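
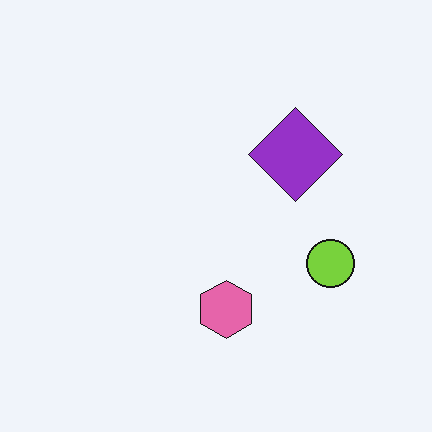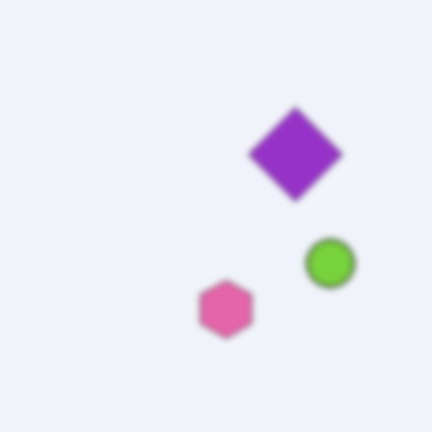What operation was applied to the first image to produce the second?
This is the original image noticeably gaussian-blurred.

Shape edges and outlines are uniformly softened across the whole image.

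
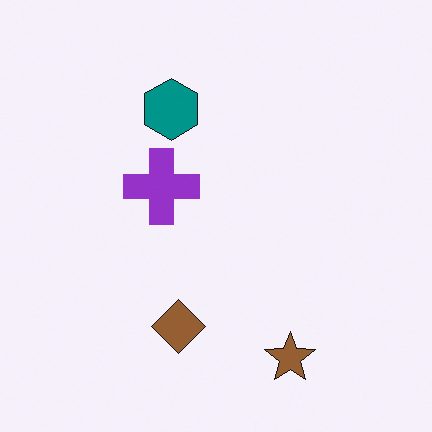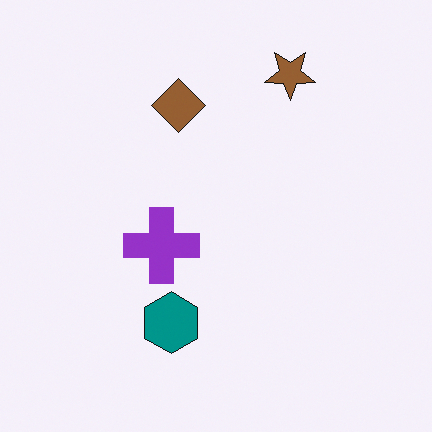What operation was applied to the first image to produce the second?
This is the original image flipped vertically (top ↔ bottom).

The brown star is in the bottom-right of the first image and the top-right of the second — shapes on opposite sides of the horizontal midline have swapped in a mirror flip.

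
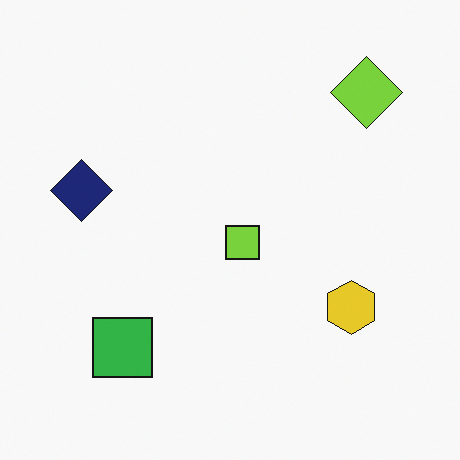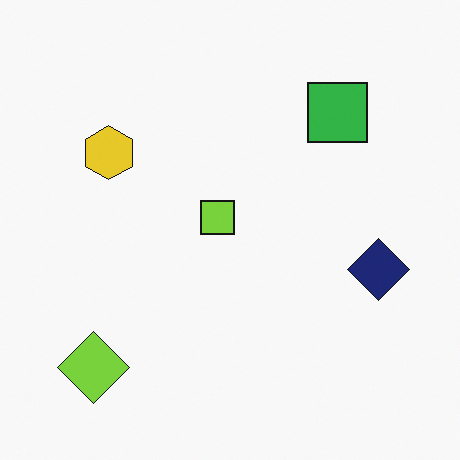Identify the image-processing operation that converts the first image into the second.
This is the original image rotated 180°.

The lime diamond sits in the top-right of the first image and the bottom-left of the second — consistent with a whole-image 180° rotation.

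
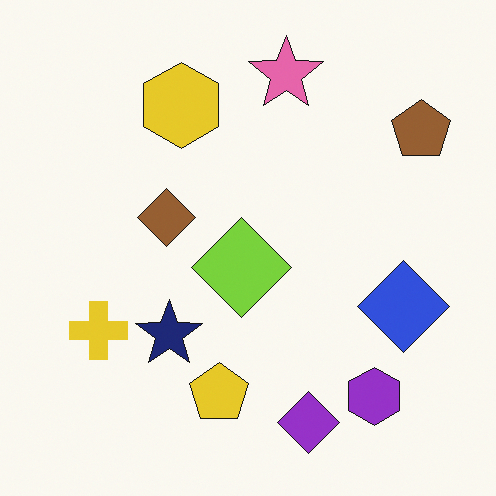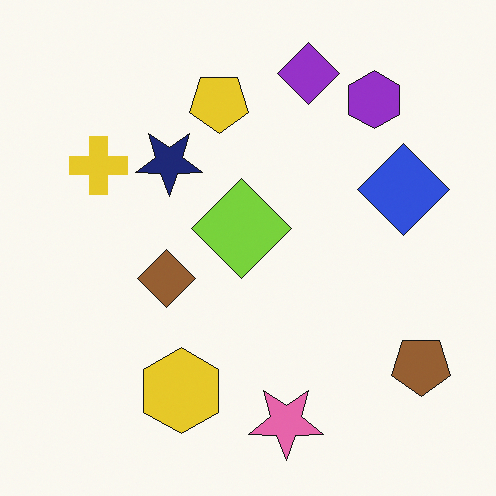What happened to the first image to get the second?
It was flipped vertically (top ↔ bottom).

The pink star is in the top of the first image and the bottom of the second — shapes on opposite sides of the horizontal midline have swapped in a mirror flip.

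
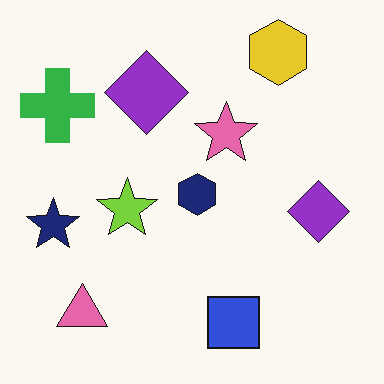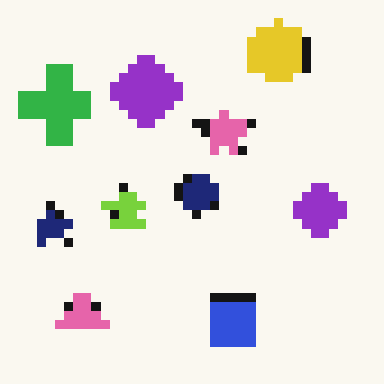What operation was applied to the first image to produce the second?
This is the original image coarsely pixelated.

Shapes are reduced to large square blocks; fine edges and outlines are lost — a downscale-then-upscale (mosaic) effect.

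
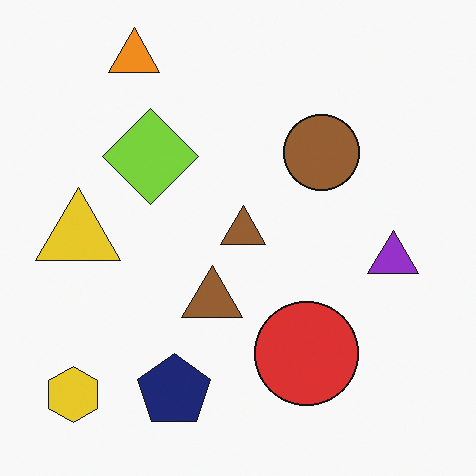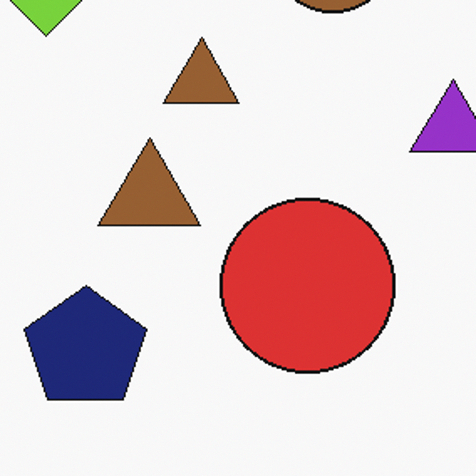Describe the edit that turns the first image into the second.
This is the original image cropped tightly and scaled back up.

The visible shapes are larger and the field of view is narrower; shapes near the original edges may be partly or wholly outside the frame — a crop-and-rescale.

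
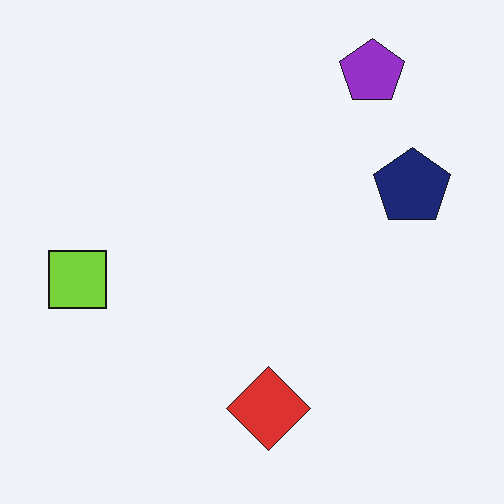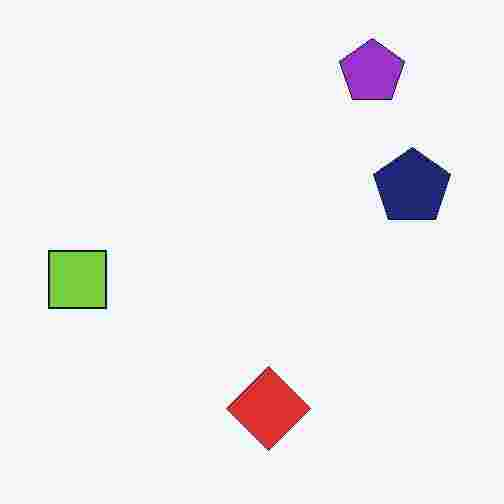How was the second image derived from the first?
Degraded with heavy JPEG compression.

Blocky 8×8 compression artifacts appear around shape edges and the flat background shows ringing — characteristic JPEG degradation.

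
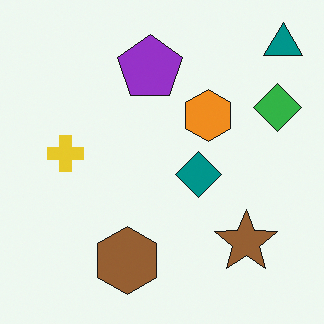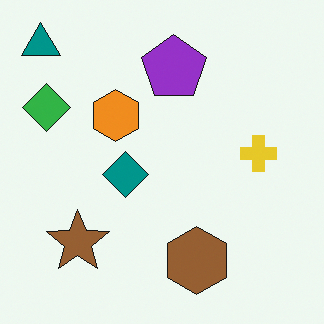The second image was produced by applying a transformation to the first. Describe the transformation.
The transformation is: flipped horizontally (left ↔ right).

The teal triangle is in the top-right of the first image and the top-left of the second — shapes on opposite sides of the vertical midline have swapped in a mirror flip.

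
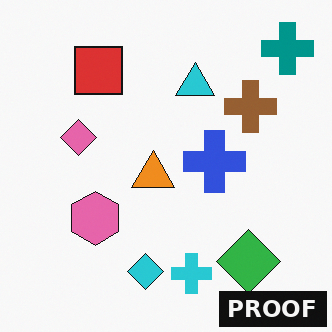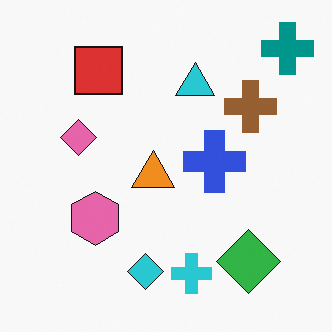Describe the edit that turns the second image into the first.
The transformation is: watermarked with the text "PROOF" in the lower-right corner.

A dark label reading "PROOF" appears in the lower-right corner.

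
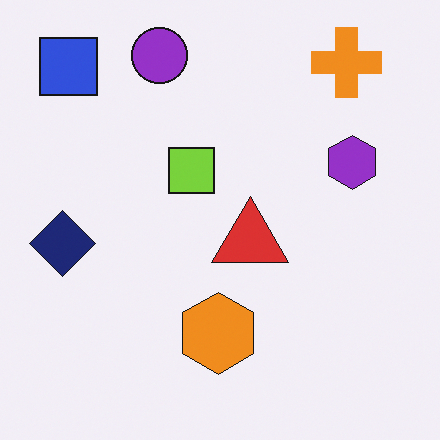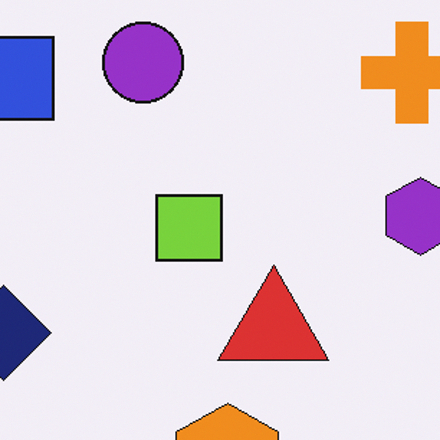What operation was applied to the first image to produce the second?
The transformation is: cropped slightly and scaled back up.

The visible shapes are larger and the field of view is narrower; shapes near the original edges may be partly or wholly outside the frame — a crop-and-rescale.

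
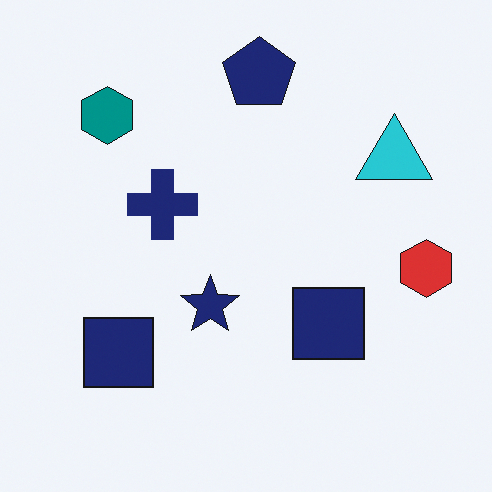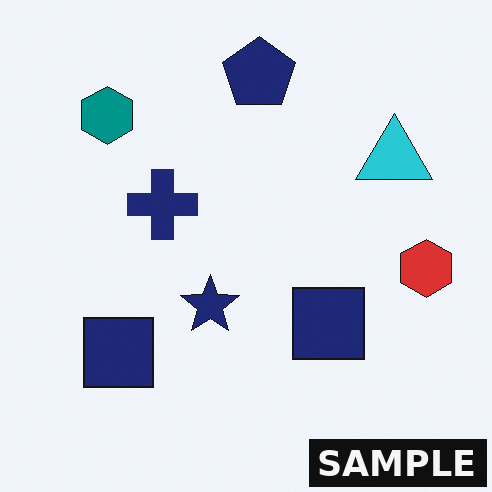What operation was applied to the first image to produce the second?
The transformation is: watermarked with the text "SAMPLE" in the lower-right corner.

A dark label reading "SAMPLE" appears in the lower-right corner.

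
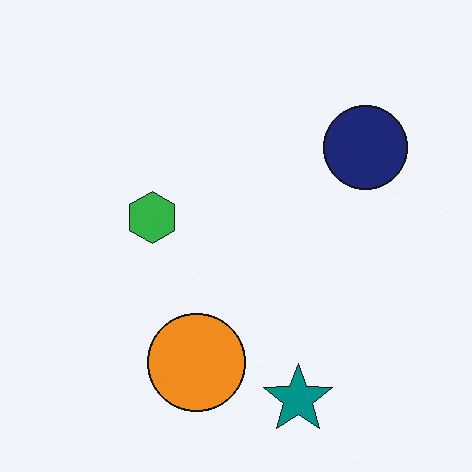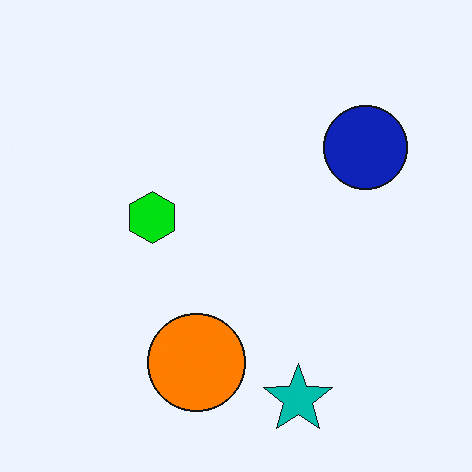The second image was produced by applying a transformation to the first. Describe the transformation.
The second image is the first made much more vivid (saturation change).

All colors are more vivid — a global saturation change.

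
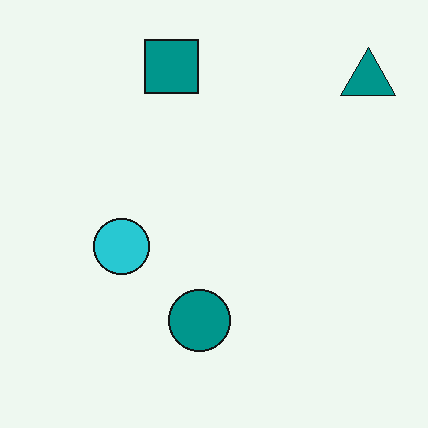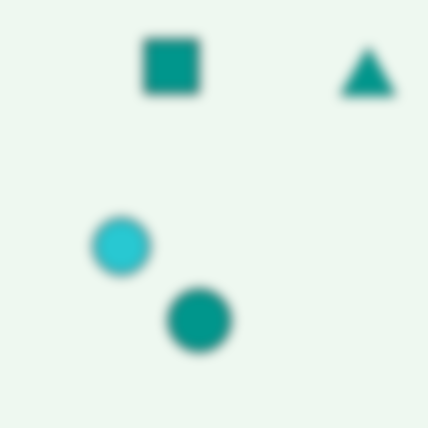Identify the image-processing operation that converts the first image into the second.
This is the original image heavily blurred.

Shape edges and outlines are uniformly softened across the whole image.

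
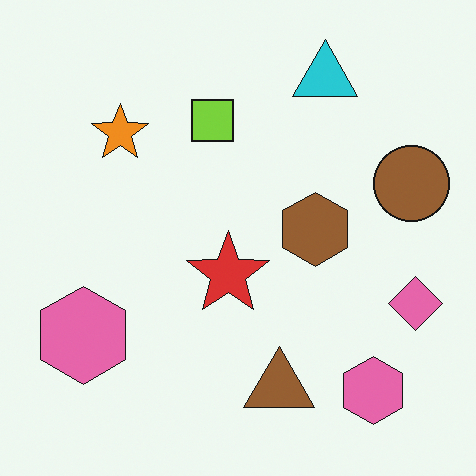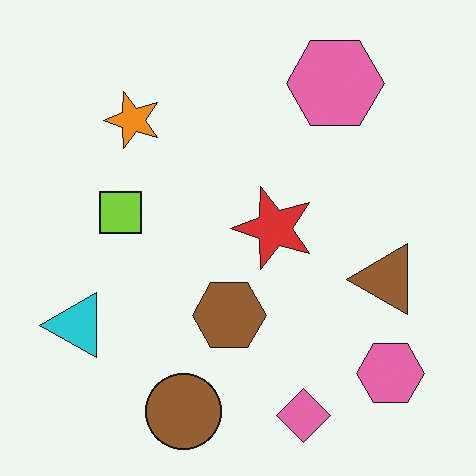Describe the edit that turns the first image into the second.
The transformation is: transposed (reflected across the top-left ↔ bottom-right diagonal).

Shapes have swapped their row and column positions — what was in the top-right is now in the bottom-left — a diagonal reflection.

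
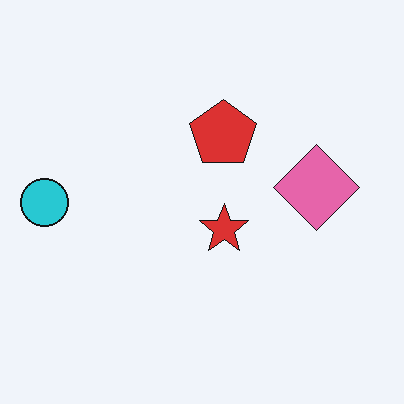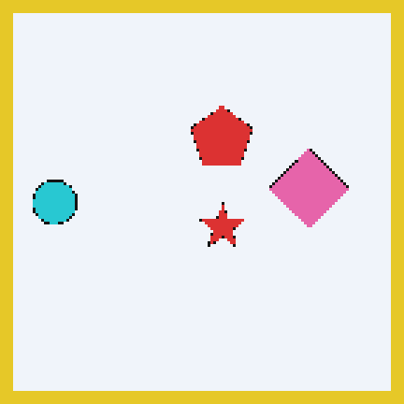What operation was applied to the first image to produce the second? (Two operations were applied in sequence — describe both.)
This is the original image lightly pixelated (a mild mosaic effect), then framed with a yellow border.

Shapes are reduced to large square blocks; fine edges and outlines are lost — a downscale-then-upscale (mosaic) effect. A solid yellow frame runs around the edge of the second image, with the content slightly shrunk inside it.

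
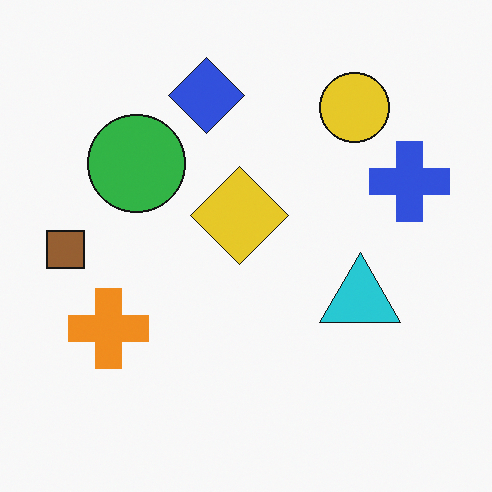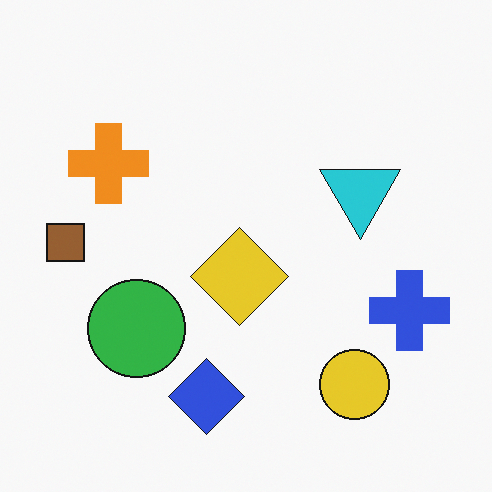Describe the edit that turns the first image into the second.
It was flipped vertically (top ↔ bottom).

The blue diamond is in the top of the first image and the bottom of the second — shapes on opposite sides of the horizontal midline have swapped in a mirror flip.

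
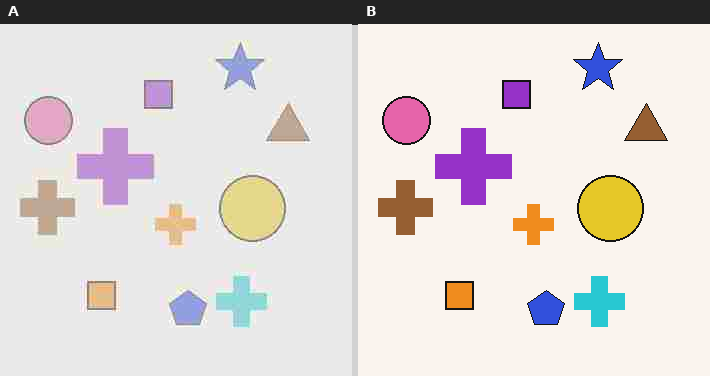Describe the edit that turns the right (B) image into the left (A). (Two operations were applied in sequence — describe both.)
It was given much lower contrast, then heavily JPEG-compressed with obvious blocking artifacts.

Tones are pushed toward mid-grey across the whole image — a global contrast change. Blocky 8×8 compression artifacts appear around shape edges and the flat background shows ringing — characteristic JPEG degradation.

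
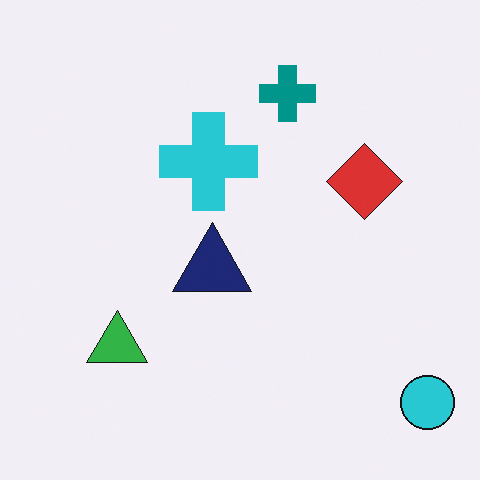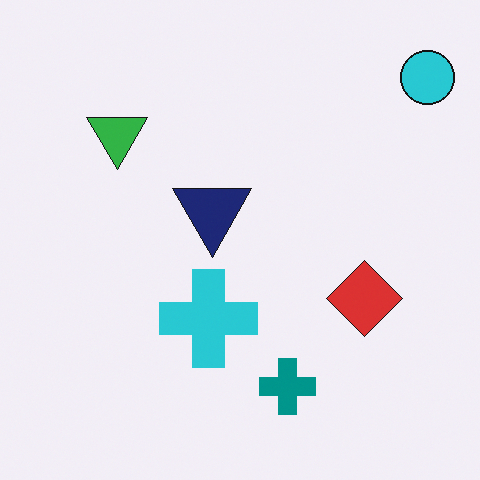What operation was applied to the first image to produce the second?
The image was flipped vertically (top ↔ bottom).

The cyan circle is in the bottom-right of the first image and the top-right of the second — shapes on opposite sides of the horizontal midline have swapped in a mirror flip.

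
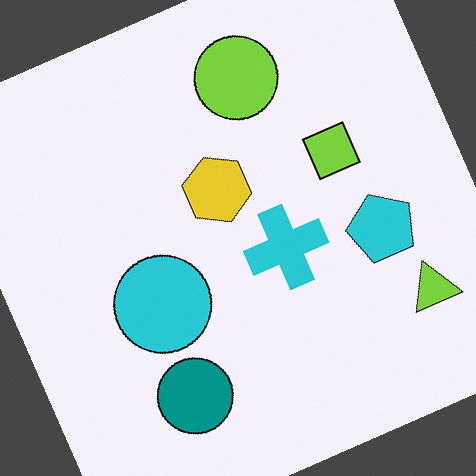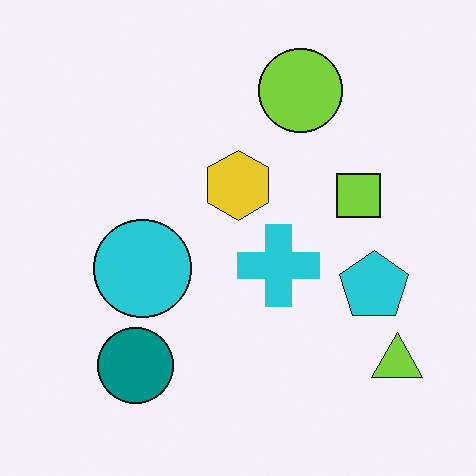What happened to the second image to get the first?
The transformation is: rotated counter-clockwise by a clearly visible amount.

Every shape is tilted by the same angle and the image corners show triangular fill wedges — a whole-image rotation by a non-right angle.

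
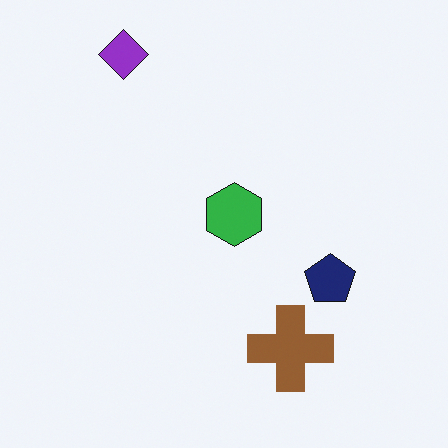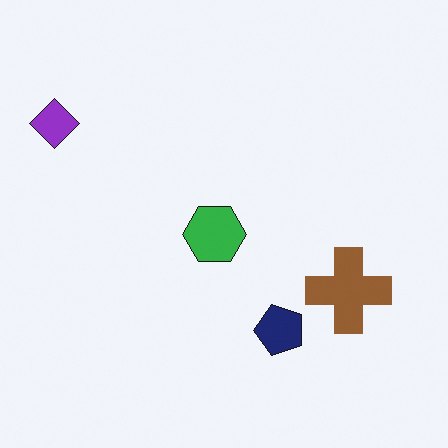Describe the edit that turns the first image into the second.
The transformation is: transposed (reflected across the top-left ↔ bottom-right diagonal).

Shapes have swapped their row and column positions — what was in the top-right is now in the bottom-left — a diagonal reflection.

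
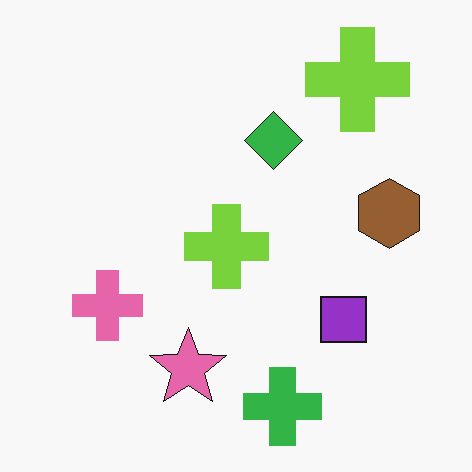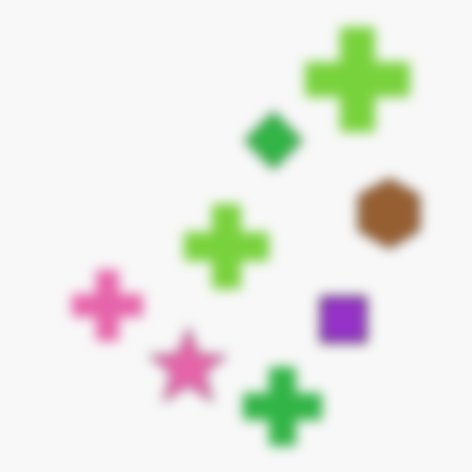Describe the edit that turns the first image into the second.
The second image is the first heavily blurred.

Shape edges and outlines are uniformly softened across the whole image.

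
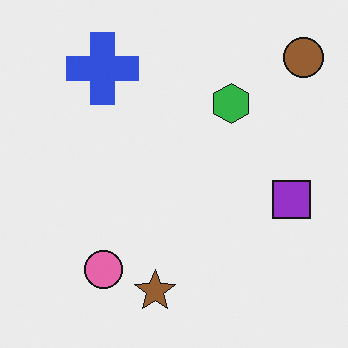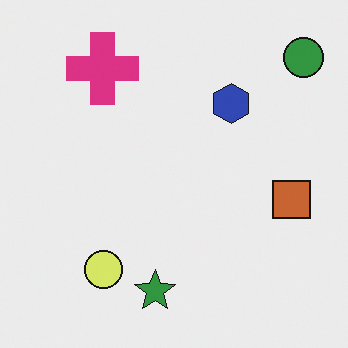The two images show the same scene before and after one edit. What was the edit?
The transformation is: hue-shifted noticeably.

Every shape's color has rotated by the same amount around the hue wheel — a uniform hue shift.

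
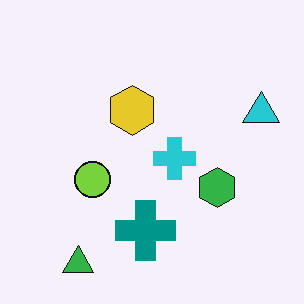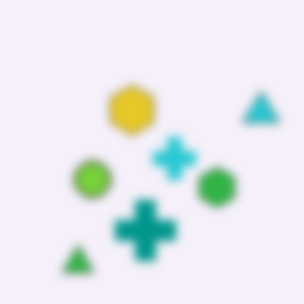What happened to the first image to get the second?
Noticeably gaussian-blurred.

Shape edges and outlines are uniformly softened across the whole image.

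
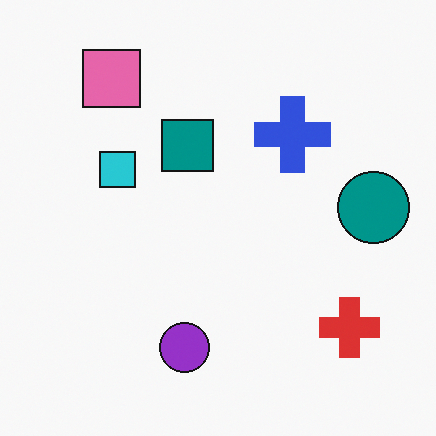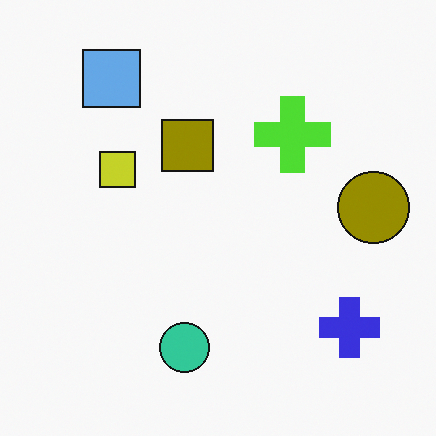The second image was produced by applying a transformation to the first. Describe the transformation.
This is the original image hue-shifted through roughly half the color wheel.

Every shape's color has rotated by the same amount around the hue wheel — a uniform hue shift.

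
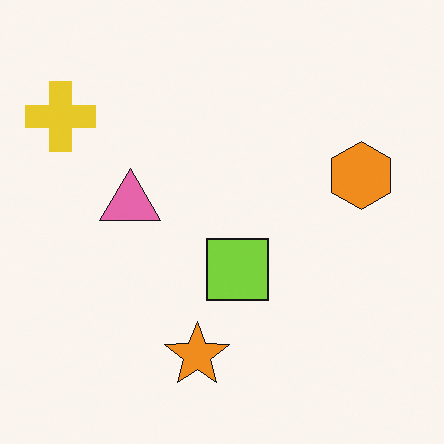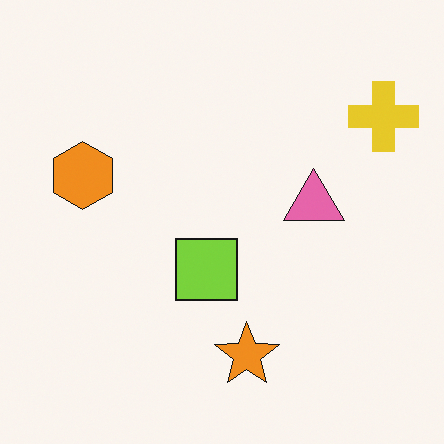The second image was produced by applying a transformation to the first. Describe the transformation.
The second image is the first flipped horizontally (left ↔ right).

The yellow cross is in the top-left of the first image and the top-right of the second — shapes on opposite sides of the vertical midline have swapped in a mirror flip.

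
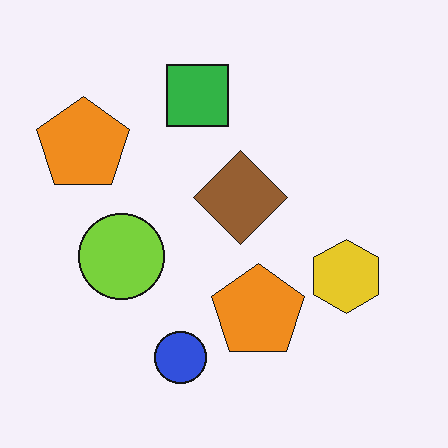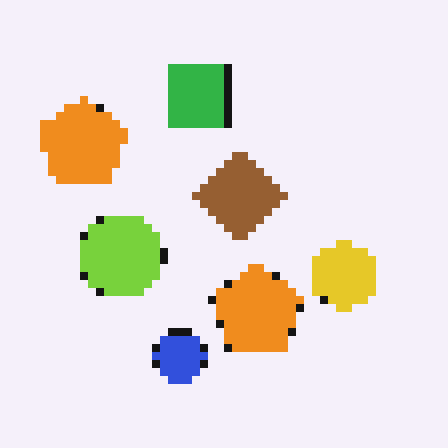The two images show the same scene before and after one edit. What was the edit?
The second image is the first moderately pixelated.

Shapes are reduced to large square blocks; fine edges and outlines are lost — a downscale-then-upscale (mosaic) effect.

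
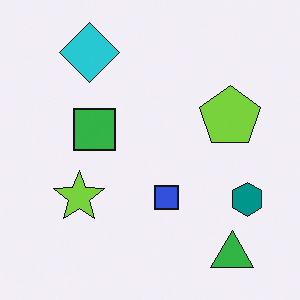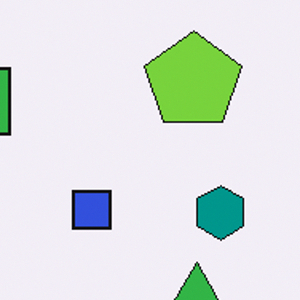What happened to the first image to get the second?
It was cropped to a modestly smaller region and rescaled.

The visible shapes are larger and the field of view is narrower; shapes near the original edges may be partly or wholly outside the frame — a crop-and-rescale.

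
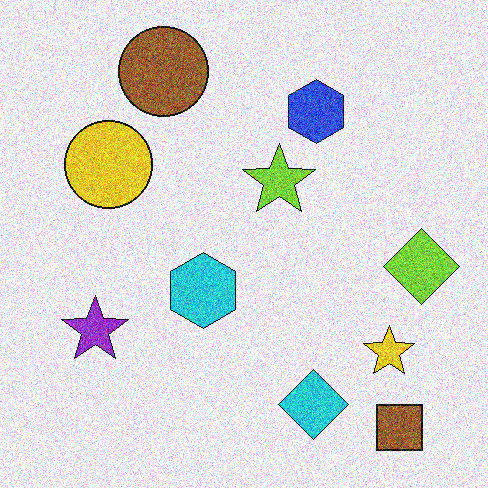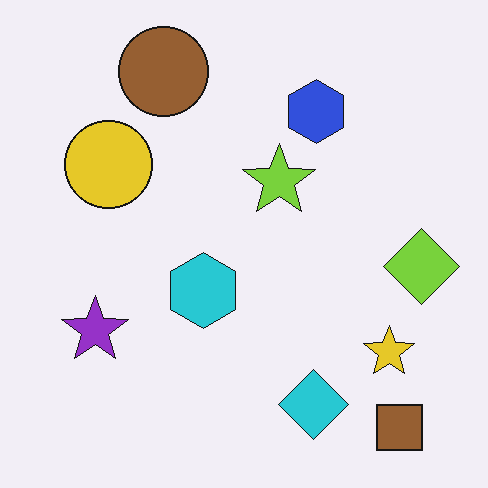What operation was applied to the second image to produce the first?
The first image is the second degraded with heavy additive noise.

Random speckle covers the whole image, including the flat background.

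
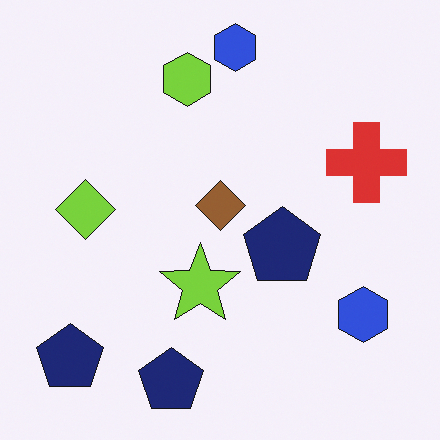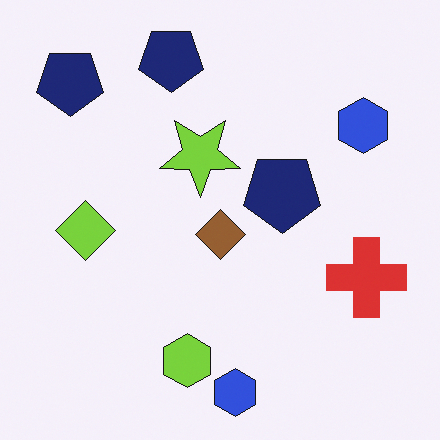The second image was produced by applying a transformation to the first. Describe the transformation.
The transformation is: flipped vertically (top ↔ bottom).

The lime hexagon is in the top of the first image and the bottom of the second — shapes on opposite sides of the horizontal midline have swapped in a mirror flip.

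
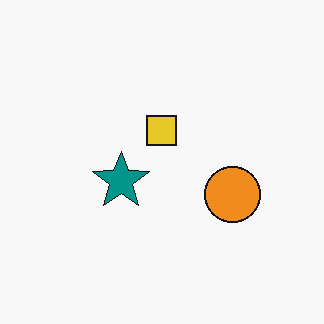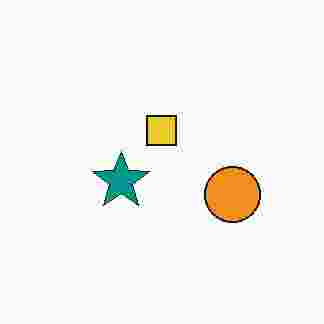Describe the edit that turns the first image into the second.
This is the original image heavily JPEG-compressed with obvious blocking artifacts.

Blocky 8×8 compression artifacts appear around shape edges and the flat background shows ringing — characteristic JPEG degradation.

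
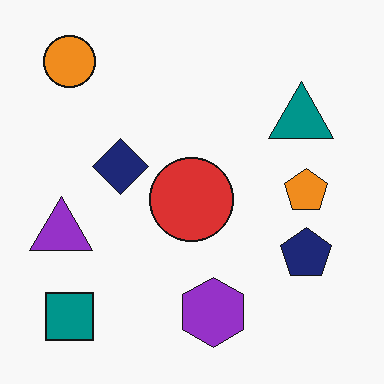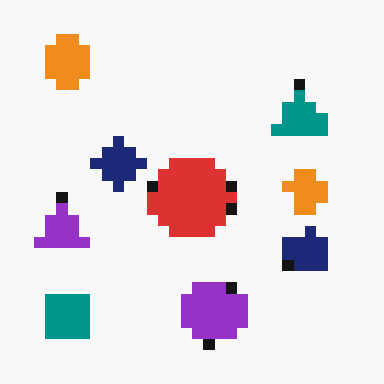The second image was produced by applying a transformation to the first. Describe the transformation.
The transformation is: heavily pixelated into large blocks.

Shapes are reduced to large square blocks; fine edges and outlines are lost — a downscale-then-upscale (mosaic) effect.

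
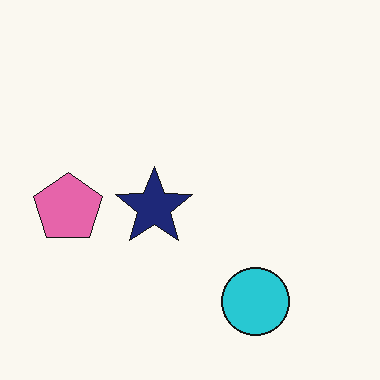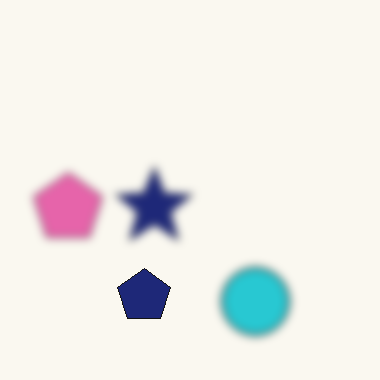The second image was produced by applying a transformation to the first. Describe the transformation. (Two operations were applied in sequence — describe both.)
The image was moderately blurred, then overlaid with an additional navy pentagon.

Shape edges and outlines are uniformly softened across the whole image. A navy pentagon appears in the second image that is absent from the first.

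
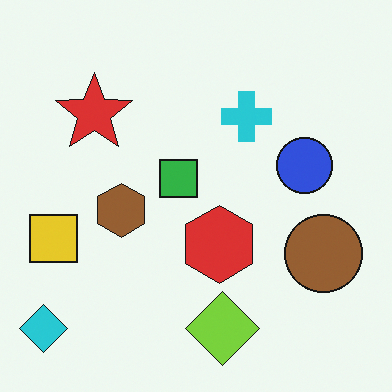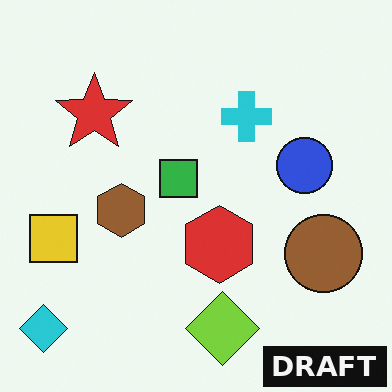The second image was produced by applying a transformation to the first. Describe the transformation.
The second image is the first watermarked with the text "DRAFT" in the lower-right corner.

A dark label reading "DRAFT" appears in the lower-right corner.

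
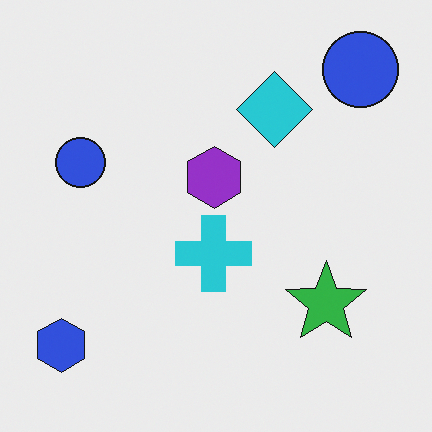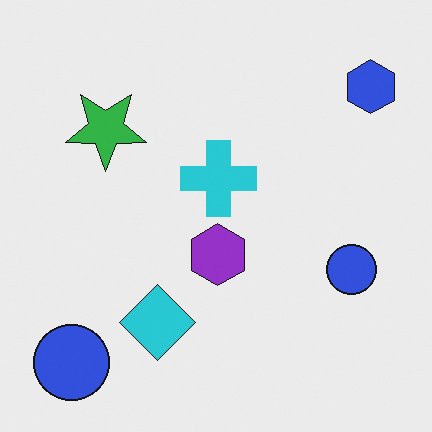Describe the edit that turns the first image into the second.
It was rotated 180°.

The blue hexagon sits in the bottom-left of the first image and the top-right of the second — consistent with a whole-image 180° rotation.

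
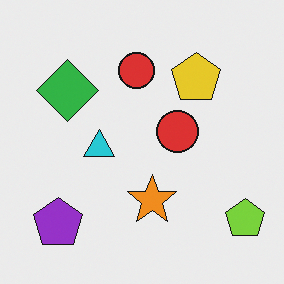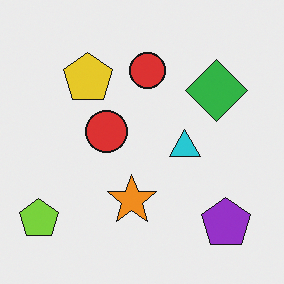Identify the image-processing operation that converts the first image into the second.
The image was flipped horizontally (left ↔ right).

The lime pentagon is in the bottom-right of the first image and the bottom-left of the second — shapes on opposite sides of the vertical midline have swapped in a mirror flip.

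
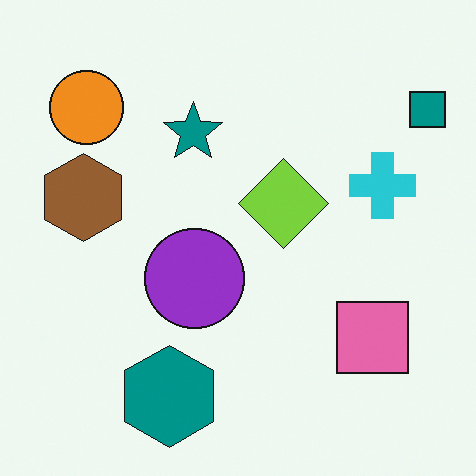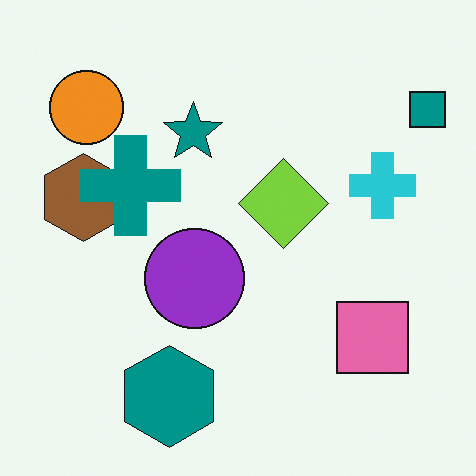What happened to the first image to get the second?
This is the original image overlaid with an additional teal cross.

A teal cross appears in the second image that is absent from the first.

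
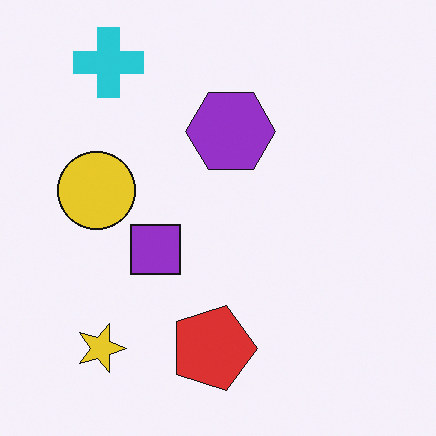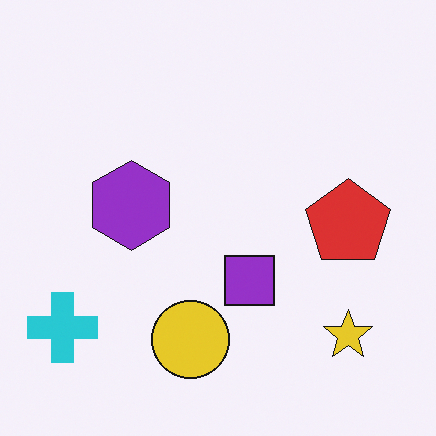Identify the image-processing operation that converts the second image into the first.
This is the original image rotated 90° clockwise.

The cyan cross sits in the bottom-left of the second image and the top-left of the first — consistent with a whole-image 90° clockwise rotation.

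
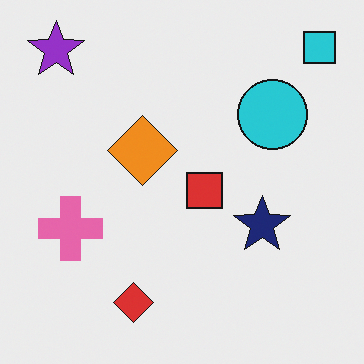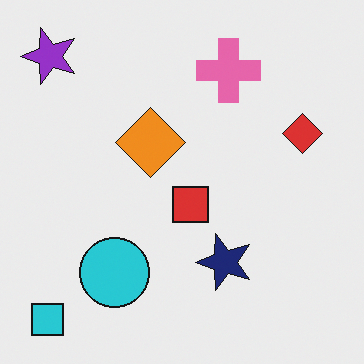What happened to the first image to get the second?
The second image is the first transposed (reflected across the top-left ↔ bottom-right diagonal).

Shapes have swapped their row and column positions — what was in the top-right is now in the bottom-left — a diagonal reflection.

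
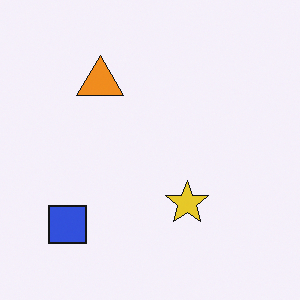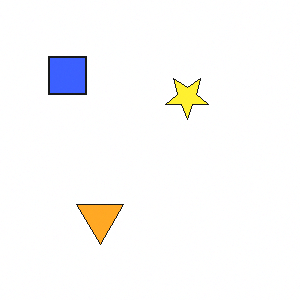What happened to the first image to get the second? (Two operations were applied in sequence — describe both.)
This is the original image slightly brightened, then flipped vertically (top ↔ bottom).

Every pixel — background and shapes alike — is uniformly brightened. The blue square is in the bottom-left of the first image and the top-left of the second — shapes on opposite sides of the horizontal midline have swapped in a mirror flip.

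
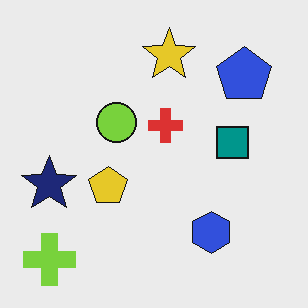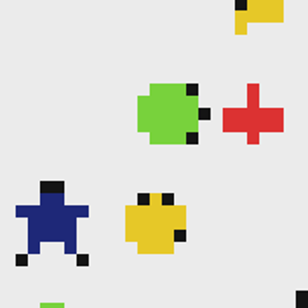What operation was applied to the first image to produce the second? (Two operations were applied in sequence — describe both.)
The second image is the first moderately pixelated, then cropped tightly and scaled back up.

Shapes are reduced to large square blocks; fine edges and outlines are lost — a downscale-then-upscale (mosaic) effect. The visible shapes are larger and the field of view is narrower; shapes near the original edges may be partly or wholly outside the frame — a crop-and-rescale.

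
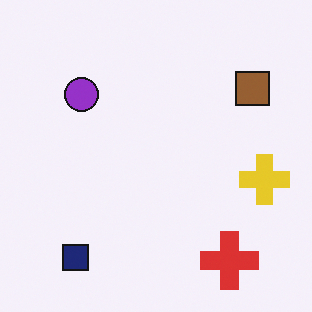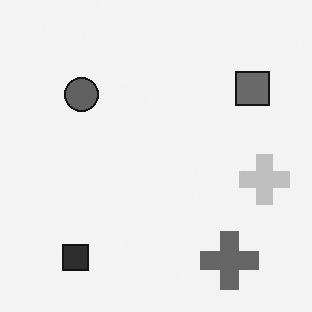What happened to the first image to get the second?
This is the original image converted to grayscale.

All color is removed — every shape is now a shade of grey.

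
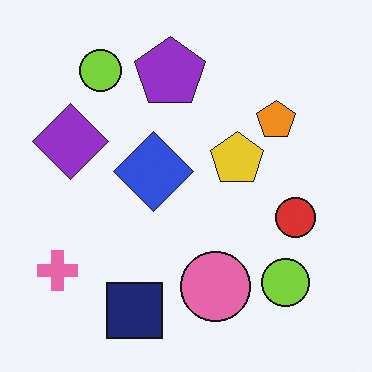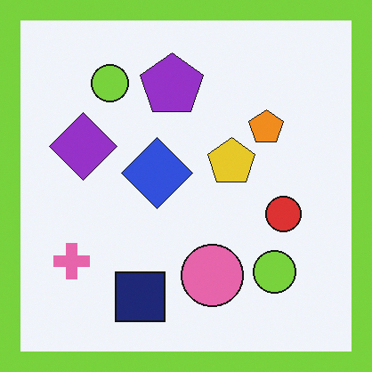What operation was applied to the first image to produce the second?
The transformation is: framed with a lime border.

A solid lime frame runs around the edge of the second image, with the content slightly shrunk inside it.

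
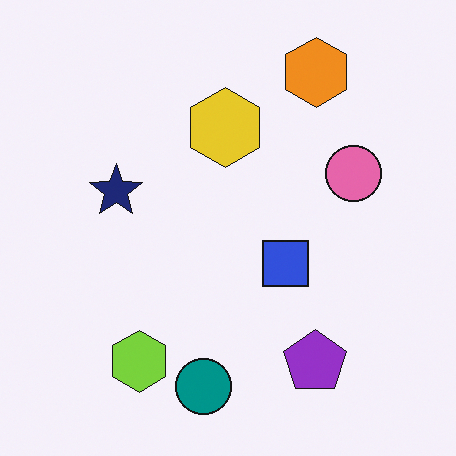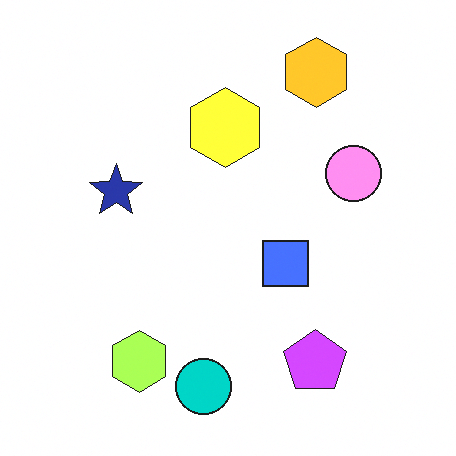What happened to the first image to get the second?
The image was substantially brightened.

Every pixel — background and shapes alike — is uniformly brightened.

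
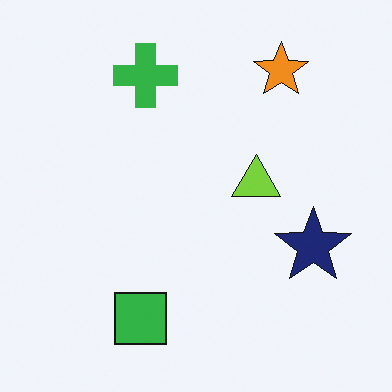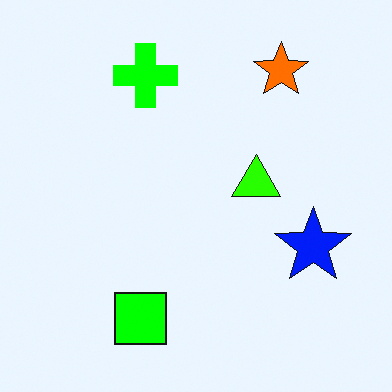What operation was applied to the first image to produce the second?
It was heavily oversaturated.

All colors are more vivid — a global saturation change.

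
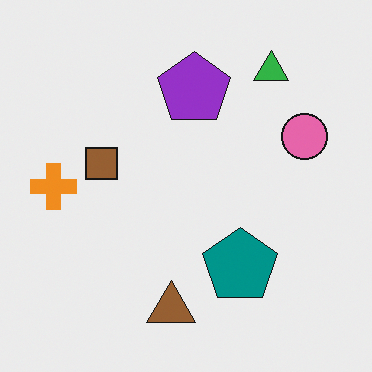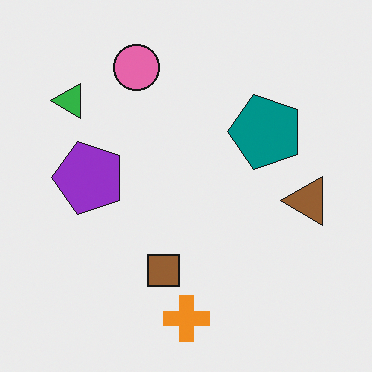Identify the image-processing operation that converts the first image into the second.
The second image is the first rotated 90° counter-clockwise.

The green triangle sits in the top-right of the first image and the top-left of the second — consistent with a whole-image 90° counter-clockwise rotation.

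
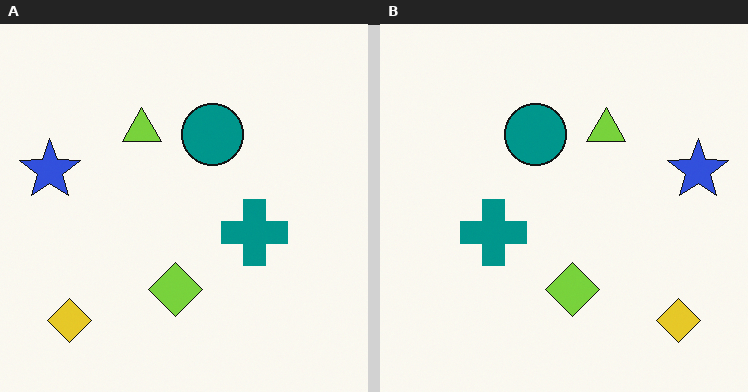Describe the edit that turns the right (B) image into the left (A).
This is the original image flipped horizontally (left ↔ right).

The blue star is in the right of the right (B) image and the left of the left (A) — shapes on opposite sides of the vertical midline have swapped in a mirror flip.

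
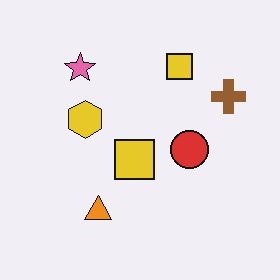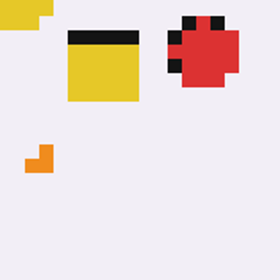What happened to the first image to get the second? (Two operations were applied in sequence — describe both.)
This is the original image moderately pixelated, then cropped to a noticeably smaller region and rescaled.

Shapes are reduced to large square blocks; fine edges and outlines are lost — a downscale-then-upscale (mosaic) effect. The visible shapes are larger and the field of view is narrower; shapes near the original edges may be partly or wholly outside the frame — a crop-and-rescale.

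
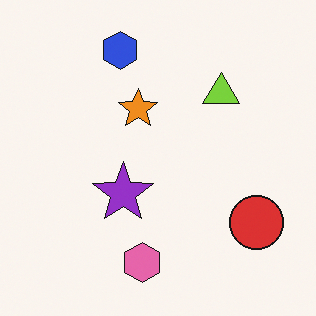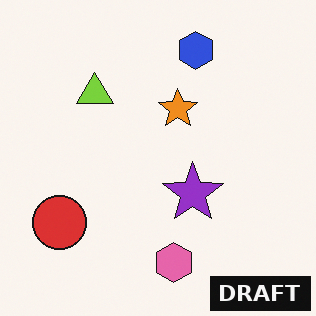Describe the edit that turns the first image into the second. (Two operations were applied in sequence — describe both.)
Flipped horizontally (left ↔ right), then watermarked with the text "DRAFT" in the lower-right corner.

The red circle is in the bottom-right of the first image and the bottom-left of the second — shapes on opposite sides of the vertical midline have swapped in a mirror flip. A dark label reading "DRAFT" appears in the lower-right corner.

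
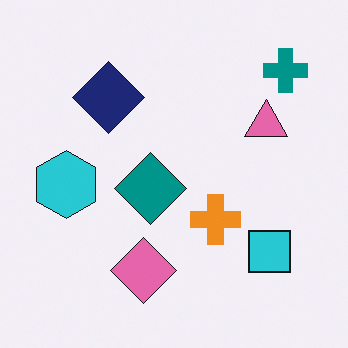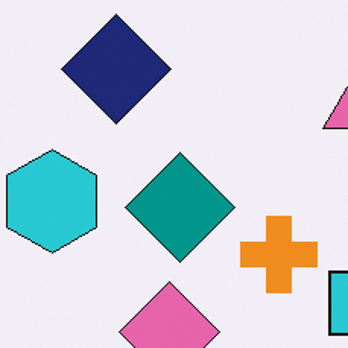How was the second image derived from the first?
It was cropped to a modestly smaller region and rescaled.

The visible shapes are larger and the field of view is narrower; shapes near the original edges may be partly or wholly outside the frame — a crop-and-rescale.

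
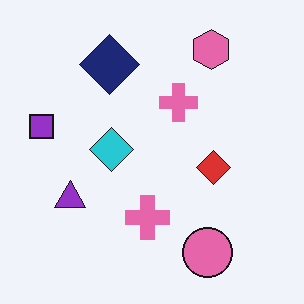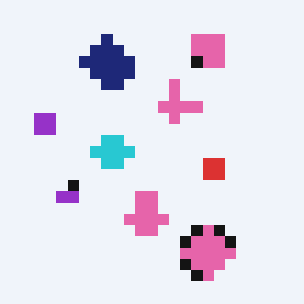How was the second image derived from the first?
It was heavily pixelated into large blocks.

Shapes are reduced to large square blocks; fine edges and outlines are lost — a downscale-then-upscale (mosaic) effect.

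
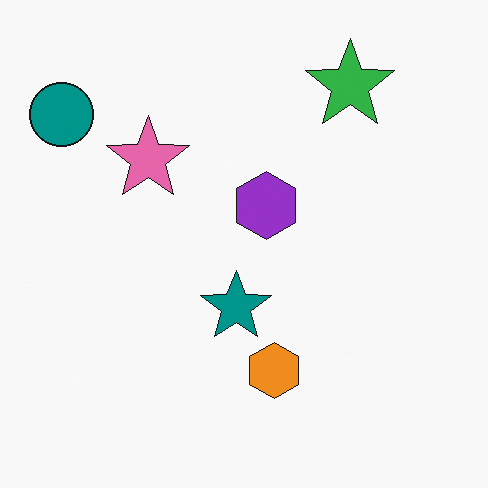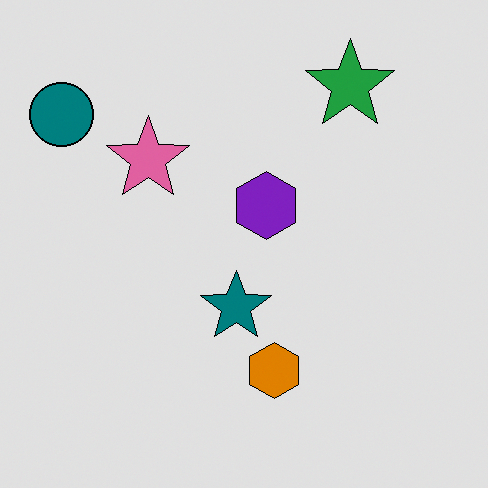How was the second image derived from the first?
The transformation is: moderately posterized.

Each flat color has snapped to a coarser quantized level — most visibly, the near-white background has dropped to a flat grey.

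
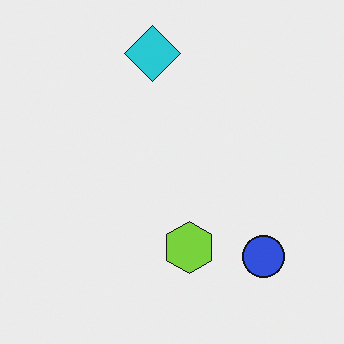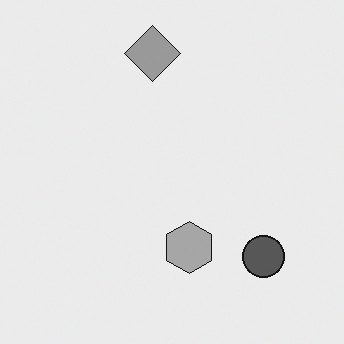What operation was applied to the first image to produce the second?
It was converted to grayscale.

All color is removed — every shape is now a shade of grey.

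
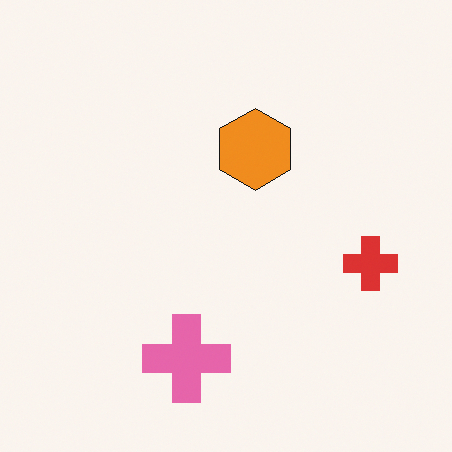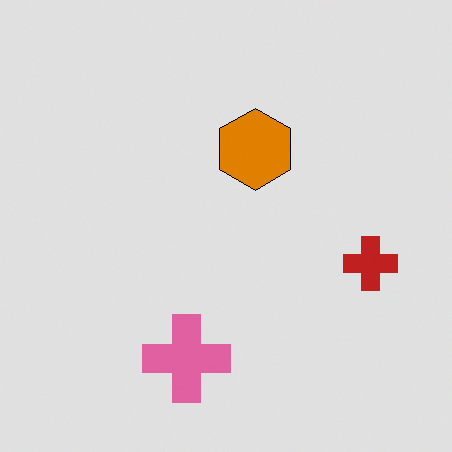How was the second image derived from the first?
Posterized to a reduced palette.

Each flat color has snapped to a coarser quantized level — most visibly, the near-white background has dropped to a flat grey.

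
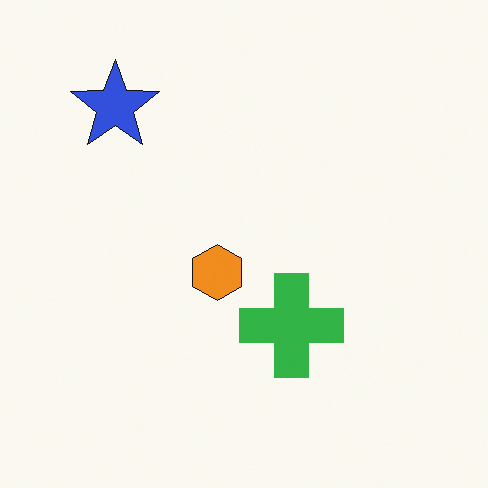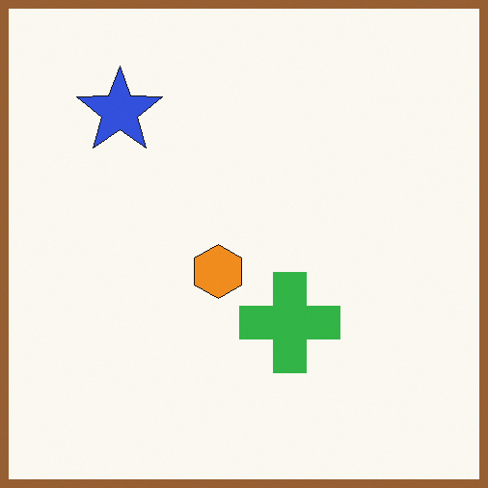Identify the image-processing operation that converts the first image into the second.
This is the original image framed with a brown border.

A solid brown frame runs around the edge of the second image, with the content slightly shrunk inside it.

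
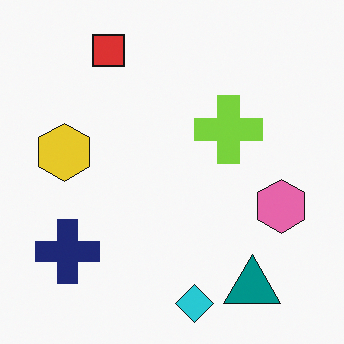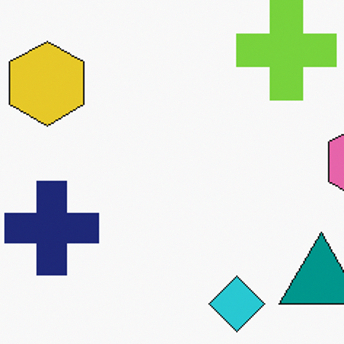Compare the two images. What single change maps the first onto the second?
The second image is the first cropped to a modestly smaller region and rescaled.

The visible shapes are larger and the field of view is narrower; shapes near the original edges may be partly or wholly outside the frame — a crop-and-rescale.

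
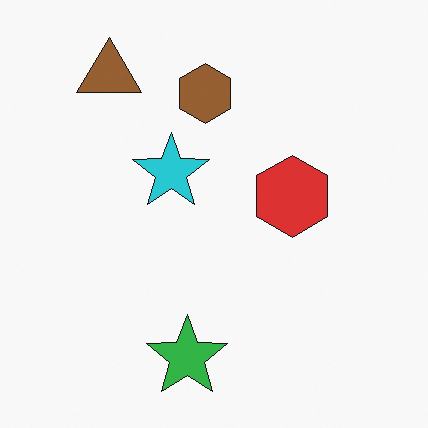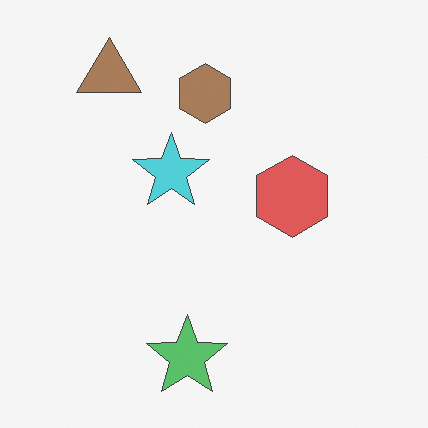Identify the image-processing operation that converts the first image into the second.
It was given slightly reduced contrast.

Tones are pushed toward mid-grey across the whole image — a global contrast change.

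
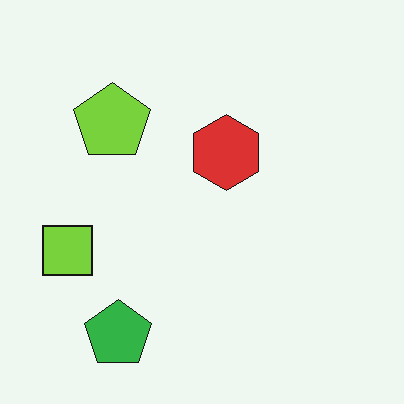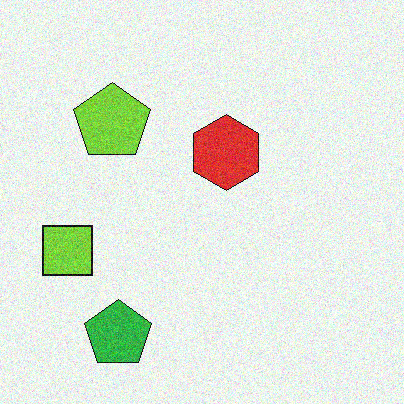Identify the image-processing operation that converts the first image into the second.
The second image is the first degraded with visible gaussian noise.

Random speckle covers the whole image, including the flat background.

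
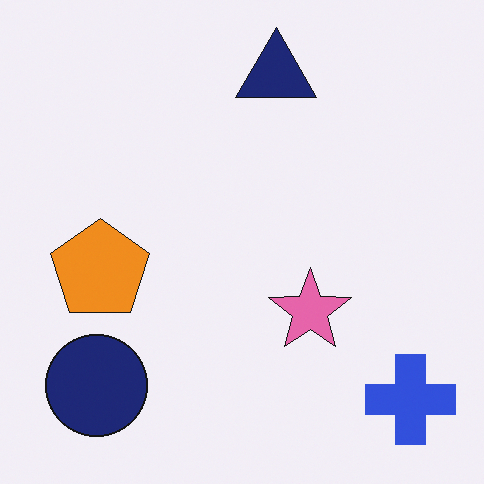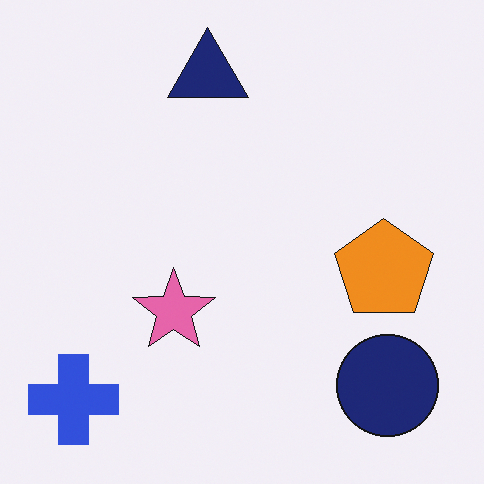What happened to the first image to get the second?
The transformation is: flipped horizontally (left ↔ right).

The blue cross is in the bottom-right of the first image and the bottom-left of the second — shapes on opposite sides of the vertical midline have swapped in a mirror flip.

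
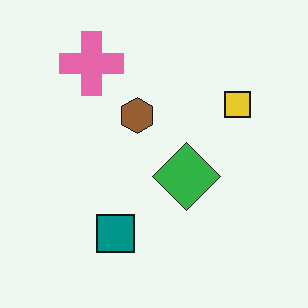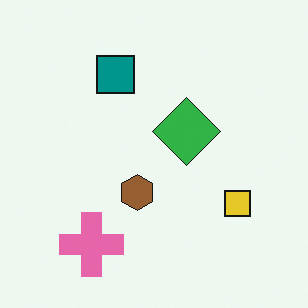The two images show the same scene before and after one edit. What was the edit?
Flipped vertically (top ↔ bottom).

The pink cross is in the top-left of the first image and the bottom-left of the second — shapes on opposite sides of the horizontal midline have swapped in a mirror flip.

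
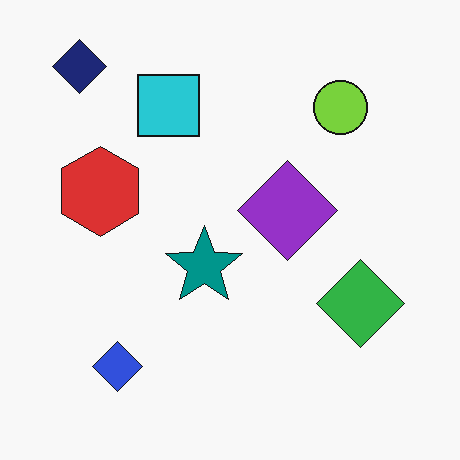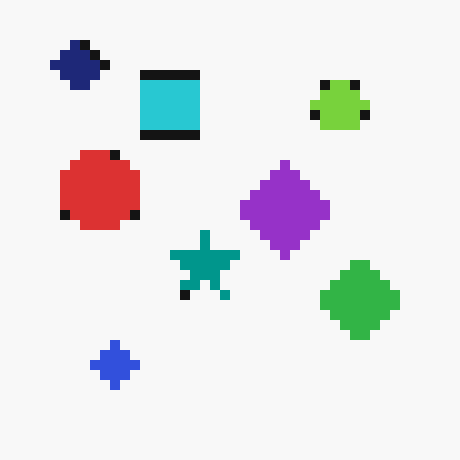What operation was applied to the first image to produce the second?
The image was coarsely pixelated.

Shapes are reduced to large square blocks; fine edges and outlines are lost — a downscale-then-upscale (mosaic) effect.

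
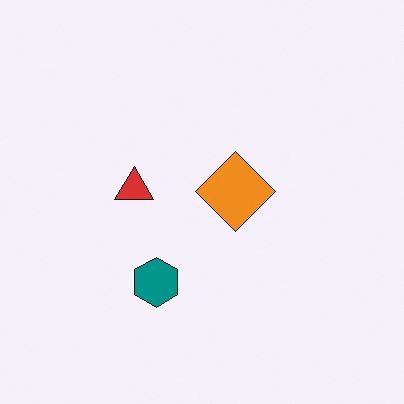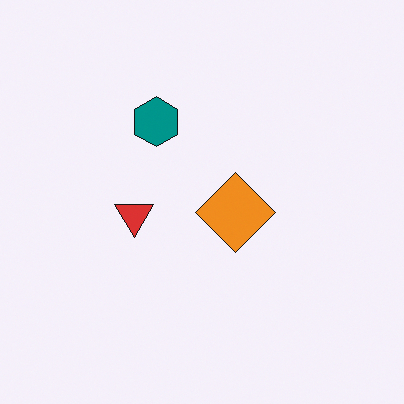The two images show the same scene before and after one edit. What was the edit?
The image was flipped vertically (top ↔ bottom).

The teal hexagon is in the bottom of the first image and the top of the second — shapes on opposite sides of the horizontal midline have swapped in a mirror flip.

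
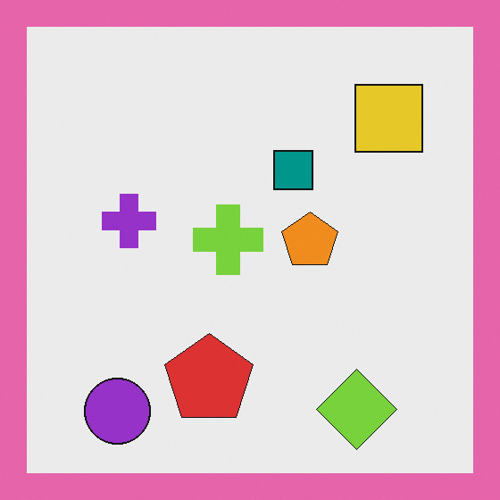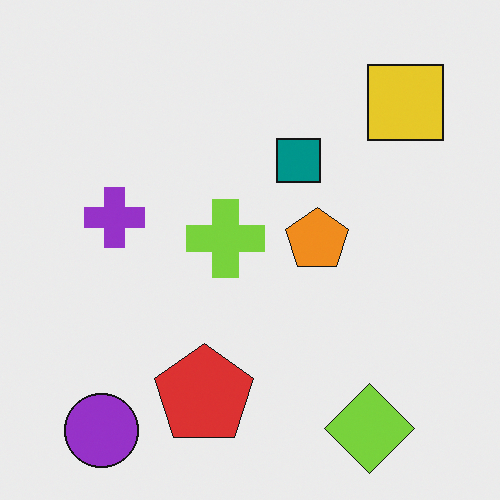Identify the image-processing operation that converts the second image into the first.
Framed with a pink border.

A solid pink frame runs around the edge of the first image, with the content slightly shrunk inside it.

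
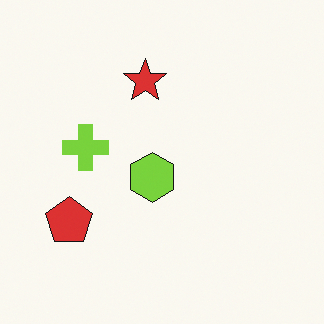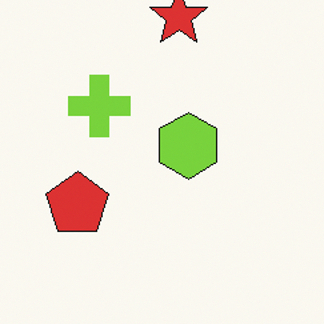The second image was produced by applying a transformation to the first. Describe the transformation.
Cropped to a modestly smaller region and rescaled.

The visible shapes are larger and the field of view is narrower; shapes near the original edges may be partly or wholly outside the frame — a crop-and-rescale.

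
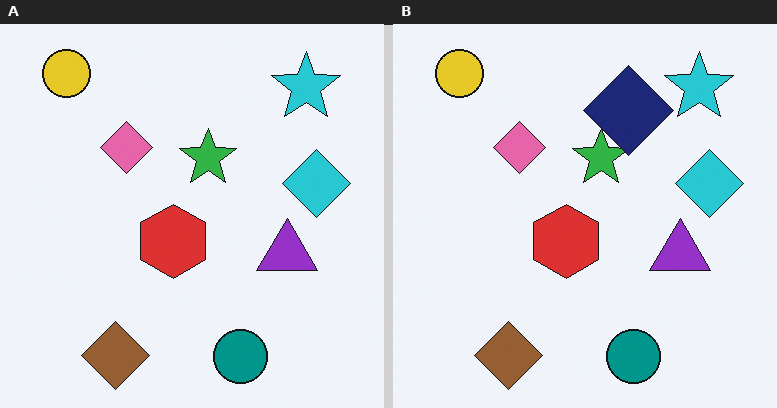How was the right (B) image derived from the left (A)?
This is the original image overlaid with an additional navy diamond.

A navy diamond appears in the right (B) image that is absent from the left (A).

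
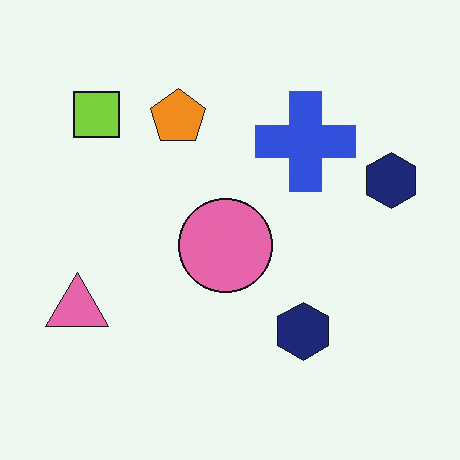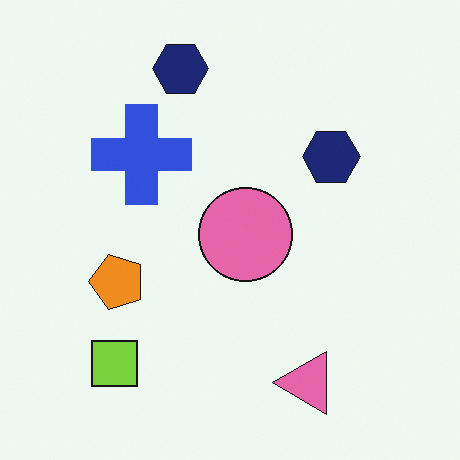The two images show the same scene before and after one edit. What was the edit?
This is the original image rotated 90° counter-clockwise.

The lime square sits in the top-left of the first image and the bottom-left of the second — consistent with a whole-image 90° counter-clockwise rotation.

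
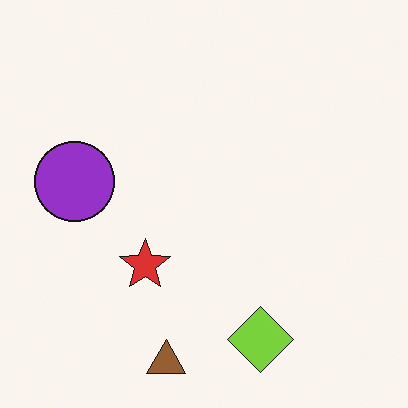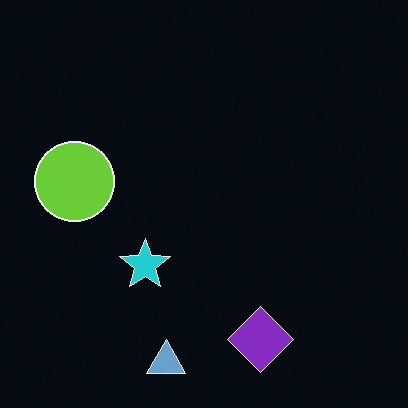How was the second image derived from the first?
The image was color-inverted (negative).

The light background has become dark and every shape's color is its complement — a photographic negative.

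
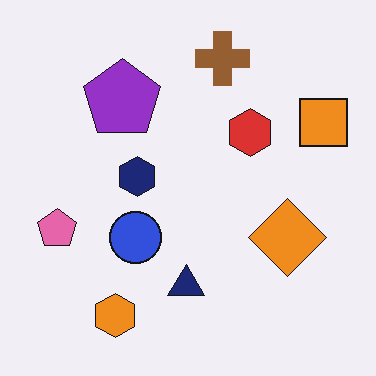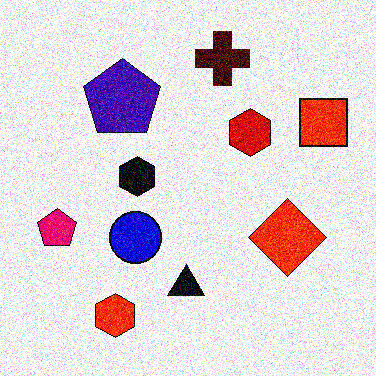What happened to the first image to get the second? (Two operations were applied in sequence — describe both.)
The transformation is: boosted in contrast, then degraded with strong gaussian noise.

Tones are pushed away from mid-grey across the whole image — a global contrast change. Random speckle covers the whole image, including the flat background.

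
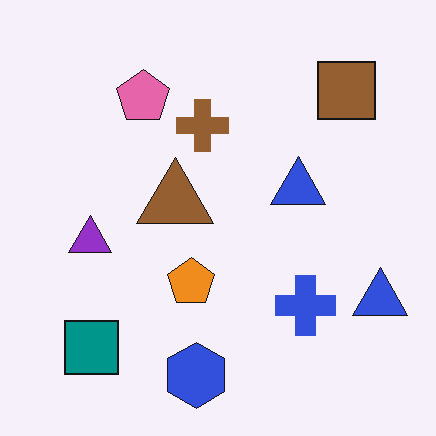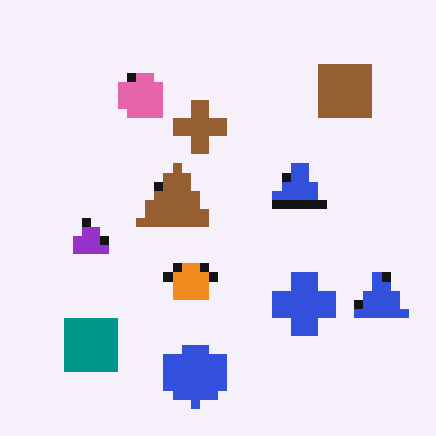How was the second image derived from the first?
This is the original image heavily pixelated into large blocks.

Shapes are reduced to large square blocks; fine edges and outlines are lost — a downscale-then-upscale (mosaic) effect.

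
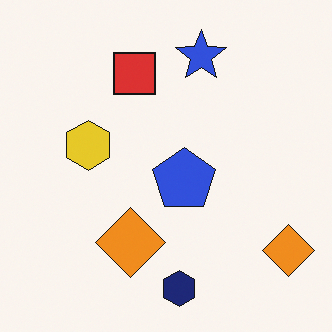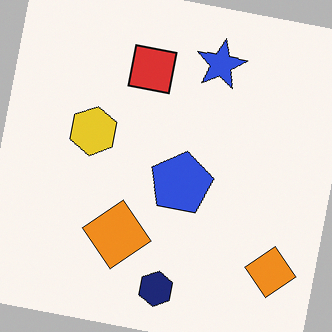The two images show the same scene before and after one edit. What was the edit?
The second image is the first rotated clockwise by a small amount.

Every shape is tilted by the same angle and the image corners show triangular fill wedges — a whole-image rotation by a non-right angle.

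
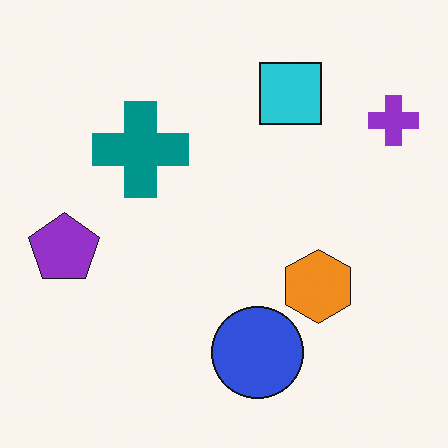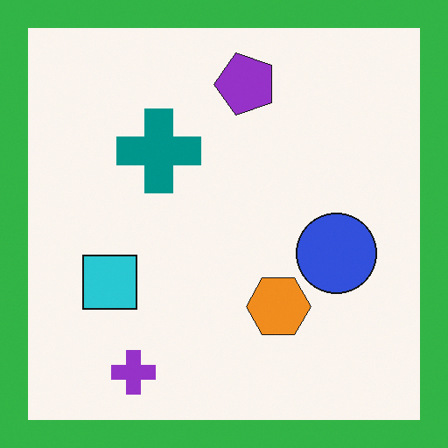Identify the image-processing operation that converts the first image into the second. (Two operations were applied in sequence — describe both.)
This is the original image transposed (reflected across the top-left ↔ bottom-right diagonal), then framed with a green border.

Shapes have swapped their row and column positions — what was in the top-right is now in the bottom-left — a diagonal reflection. A solid green frame runs around the edge of the second image, with the content slightly shrunk inside it.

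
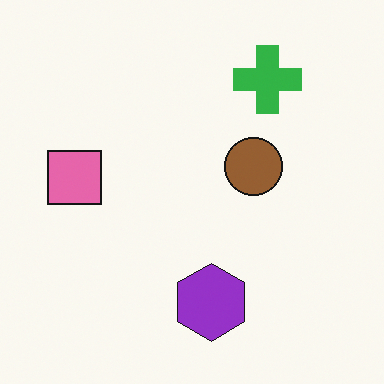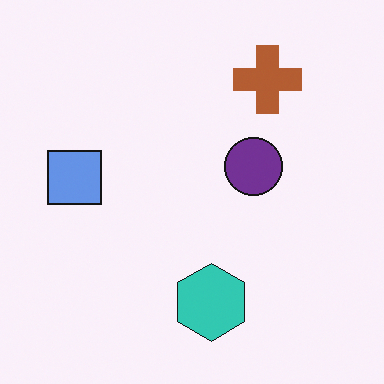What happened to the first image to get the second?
This is the original image hue-shifted by a large amount.

Every shape's color has rotated by the same amount around the hue wheel — a uniform hue shift.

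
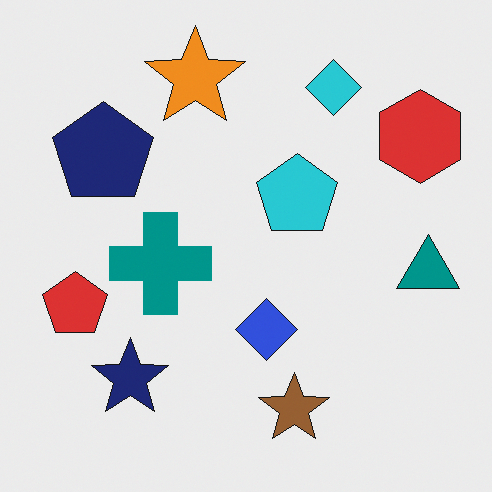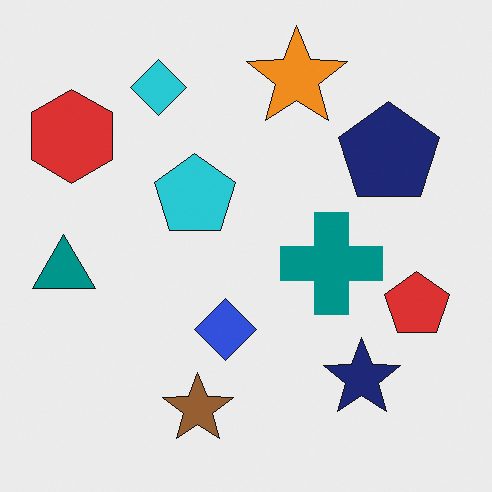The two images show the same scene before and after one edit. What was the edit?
The transformation is: flipped horizontally (left ↔ right).

The teal triangle is in the right of the first image and the left of the second — shapes on opposite sides of the vertical midline have swapped in a mirror flip.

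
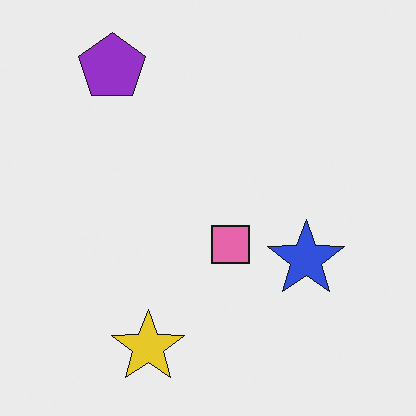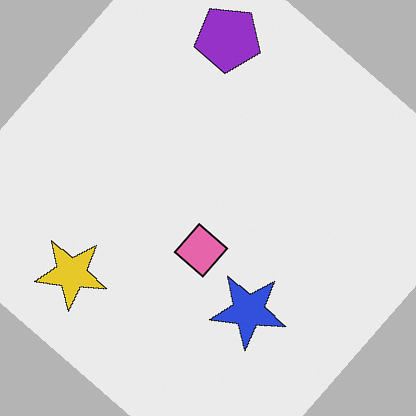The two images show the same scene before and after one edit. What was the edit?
This is the original image rotated clockwise by a large amount — several tens of degrees.

Every shape is tilted by the same angle and the image corners show triangular fill wedges — a whole-image rotation by a non-right angle.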